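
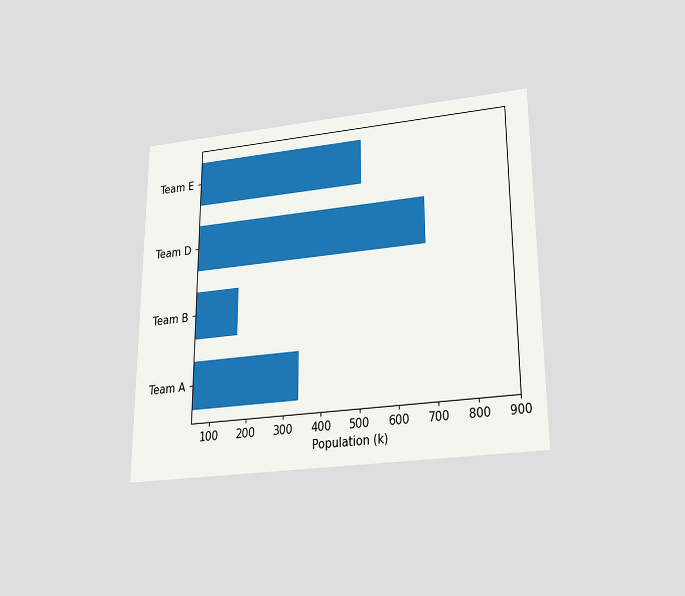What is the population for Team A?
340k

The chart is viewed slightly from below. Reading along the chart's x-axis, the Team A bar reaches 340k.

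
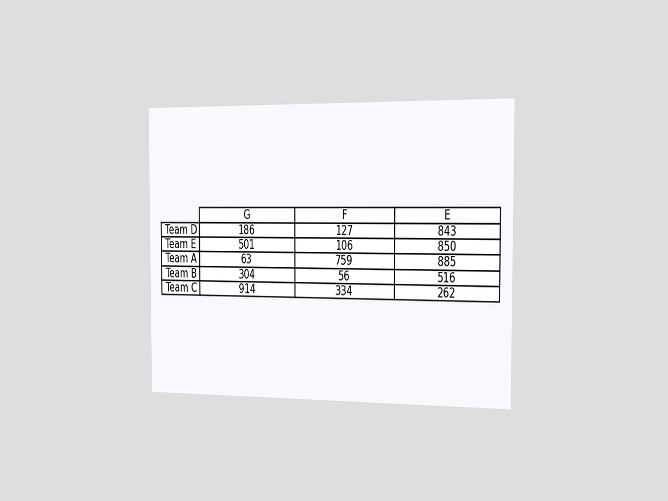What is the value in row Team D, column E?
843

The chart is viewed slightly from the right. The (Team D, E) cell reads 843.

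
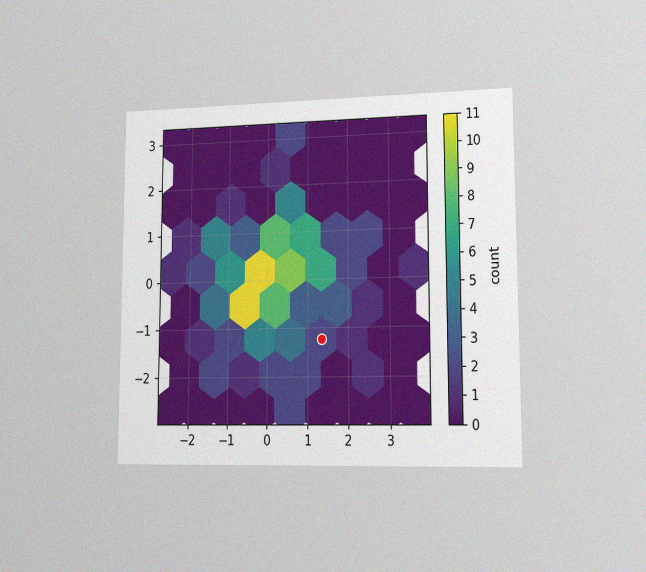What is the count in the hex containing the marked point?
2

The chart is viewed slightly from the right, with some photo noise. The marked hex reads 2 on the colorbar.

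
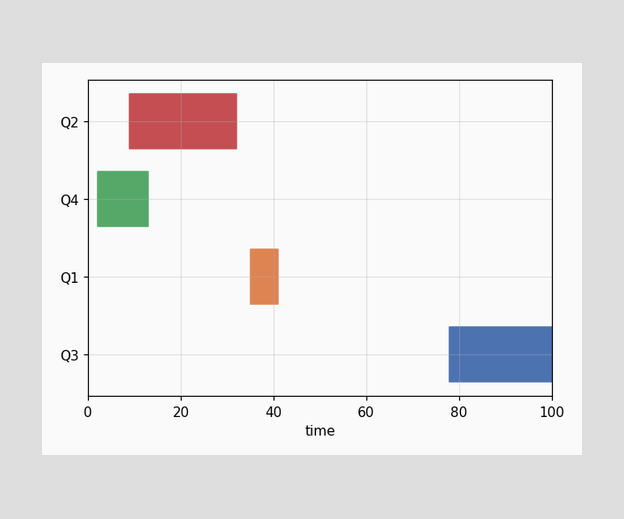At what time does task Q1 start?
The Q1 bar begins at t=35.

35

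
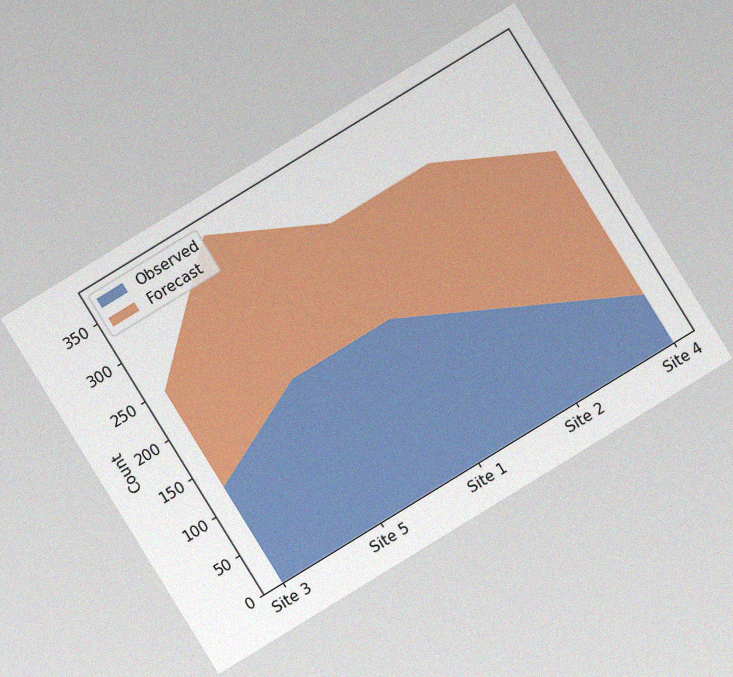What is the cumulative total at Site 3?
The chart is tilted about 32° counter-clockwise, with some photo noise. The stacked total at Site 3 reaches 248.

248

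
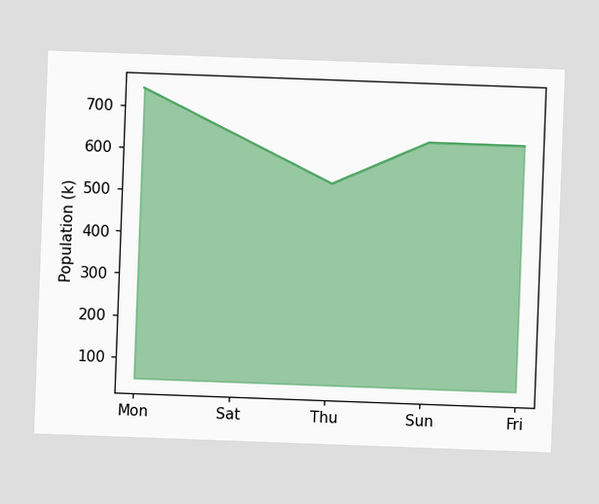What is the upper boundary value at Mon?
The chart is tilted about 2° clockwise. At Mon the upper boundary is at 742k.

742k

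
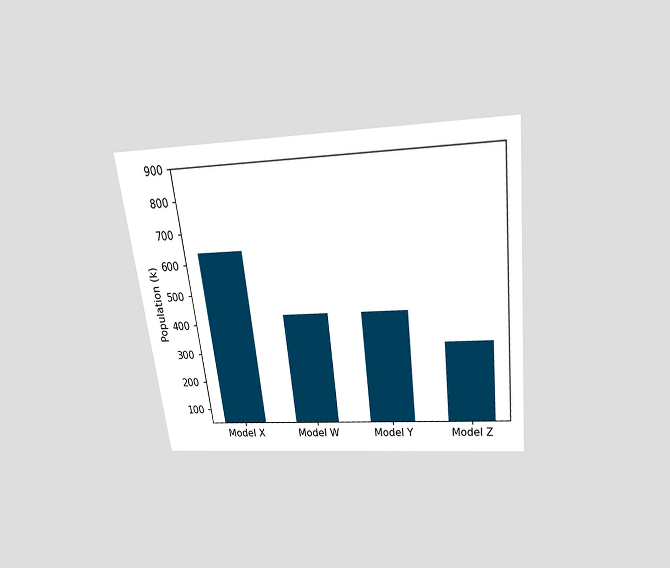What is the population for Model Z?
318k

The chart is tilted about 7° counter-clockwise and viewed slightly from above. Reading along the chart's y-axis, the Model Z bar reaches 318k.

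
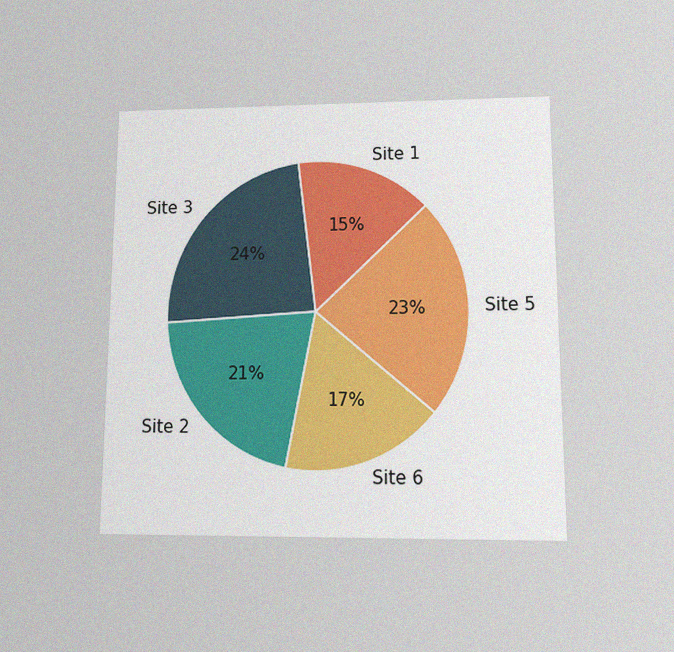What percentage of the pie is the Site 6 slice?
17%

The chart is viewed at a slight angle, with some photo noise. The Site 6 slice takes up 17% of the pie.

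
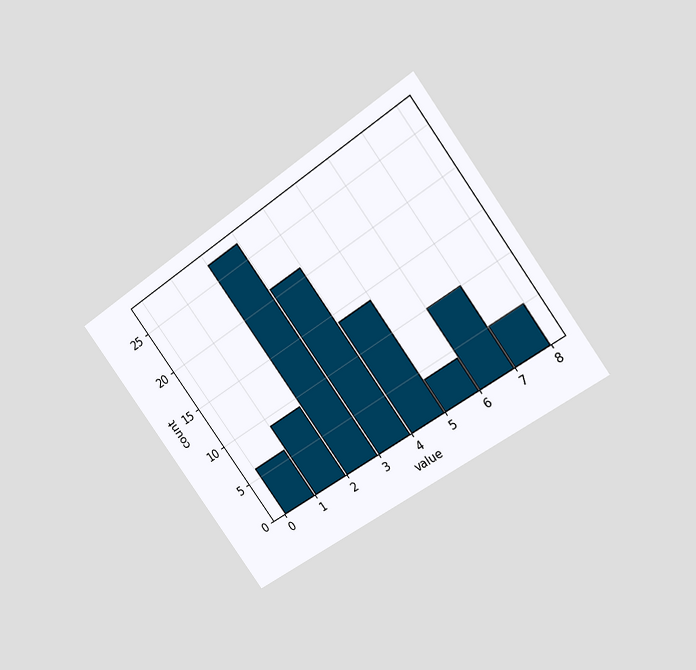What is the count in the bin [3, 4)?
21

The chart is tilted about 36° counter-clockwise and viewed at a slight angle. The [3, 4) bin has height 21.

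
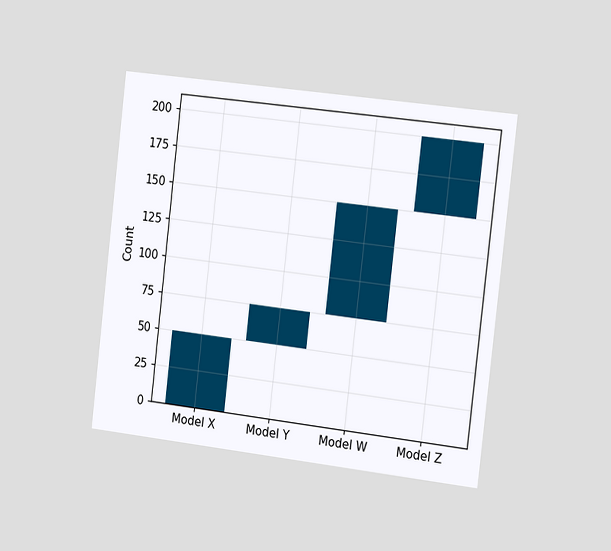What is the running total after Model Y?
75

The chart is tilted about 7° clockwise and viewed slightly from the right. After Model Y the running total reaches 75.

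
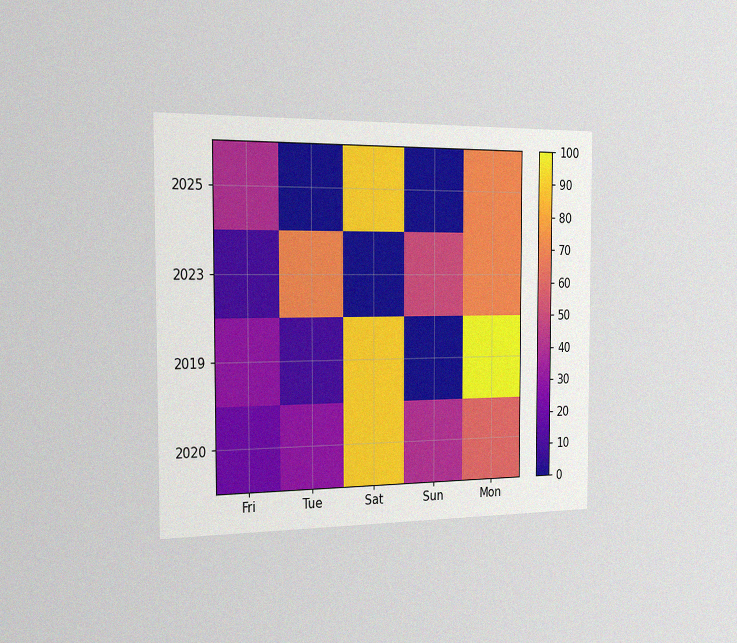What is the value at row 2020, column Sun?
40

The chart is viewed slightly from the left, with some photo noise. Matching cell (2020, Sun) against the colorbar gives 40.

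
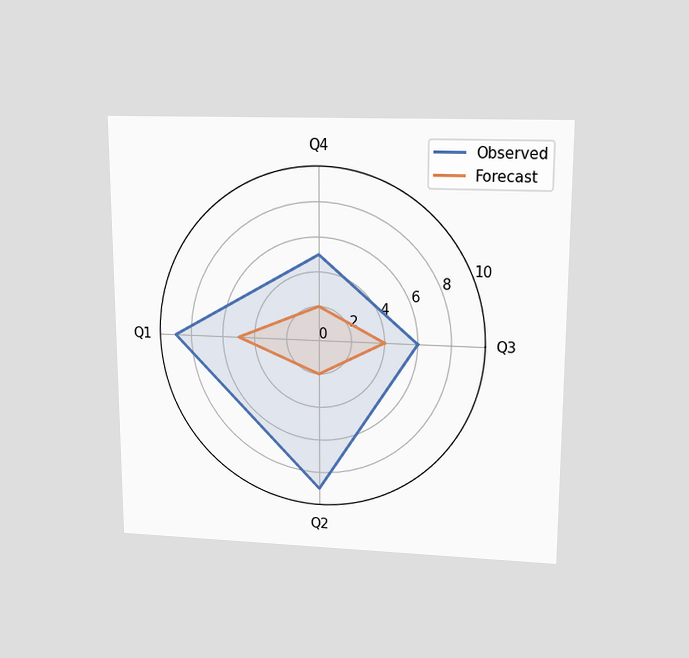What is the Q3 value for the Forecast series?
The chart is viewed at a slight angle. On the Q3 axis, Forecast reaches 4.

4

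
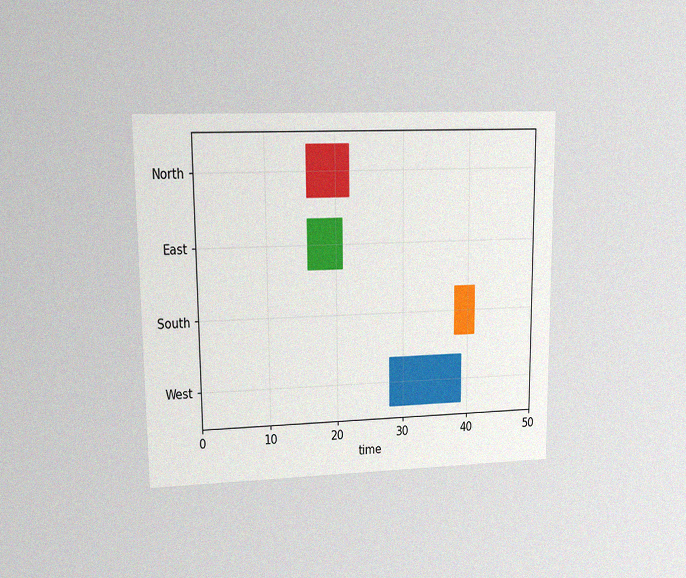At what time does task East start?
16

The chart is viewed at a slight angle, with some photo noise. The East bar begins at t=16.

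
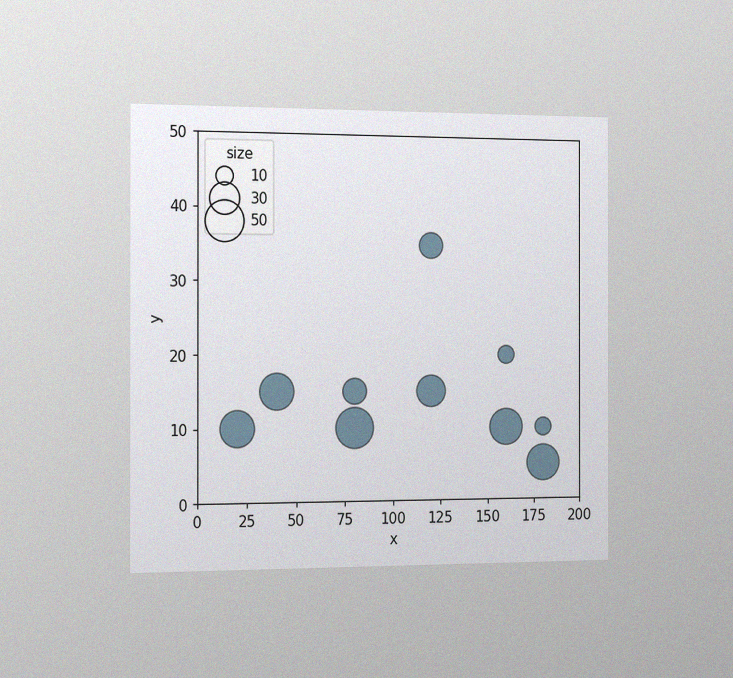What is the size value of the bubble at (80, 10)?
The chart is viewed slightly from the left, with some photo noise. Matching the bubble at (80, 10) against the size legend gives 50.

50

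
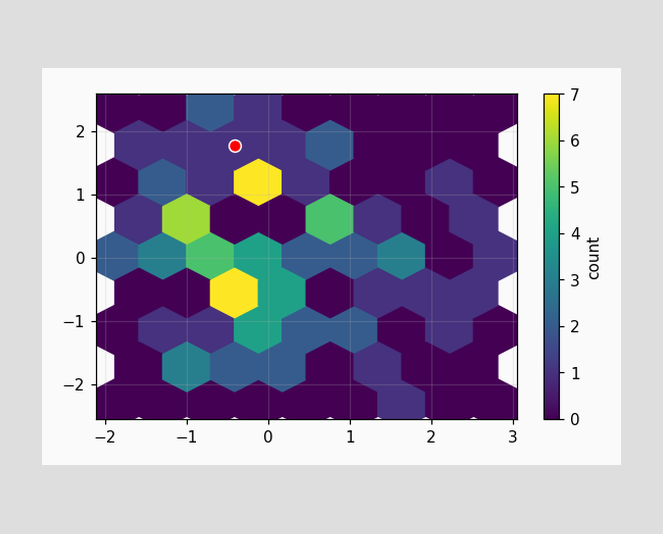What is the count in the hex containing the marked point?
The marked hex reads 1 on the colorbar.

1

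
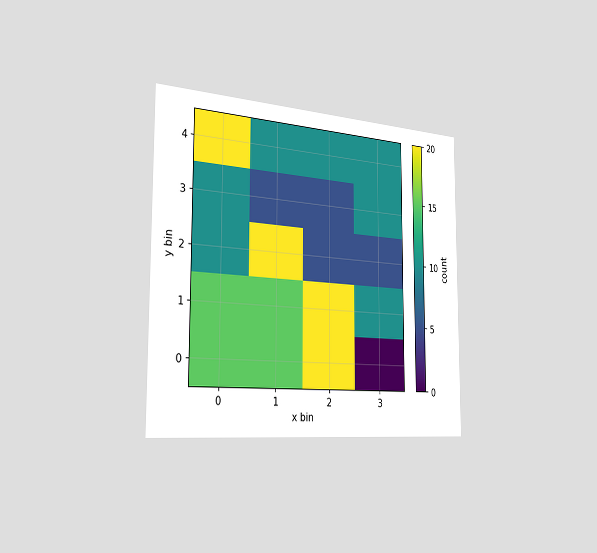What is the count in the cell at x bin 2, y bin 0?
The chart is viewed slightly from the left. Matching the cell (2, 0) against the colorbar gives 20.

20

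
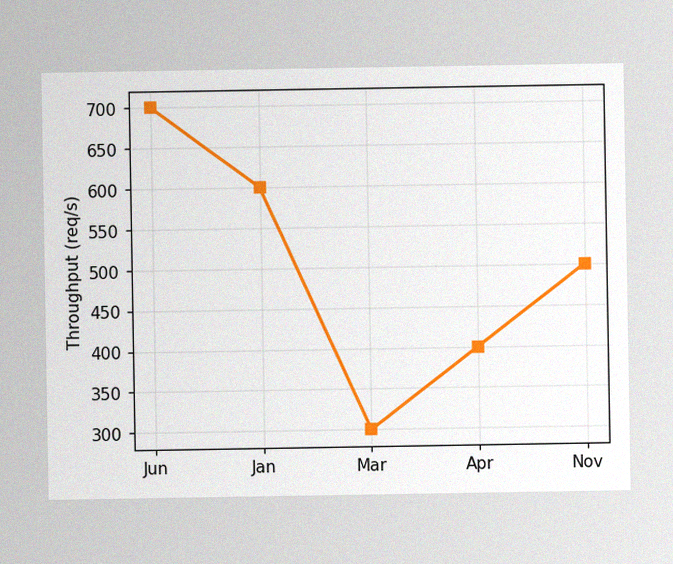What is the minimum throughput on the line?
300req/s

The image has some photo noise and uneven lighting. The lowest point is at Mar, and reading across to the y-axis gives 300req/s.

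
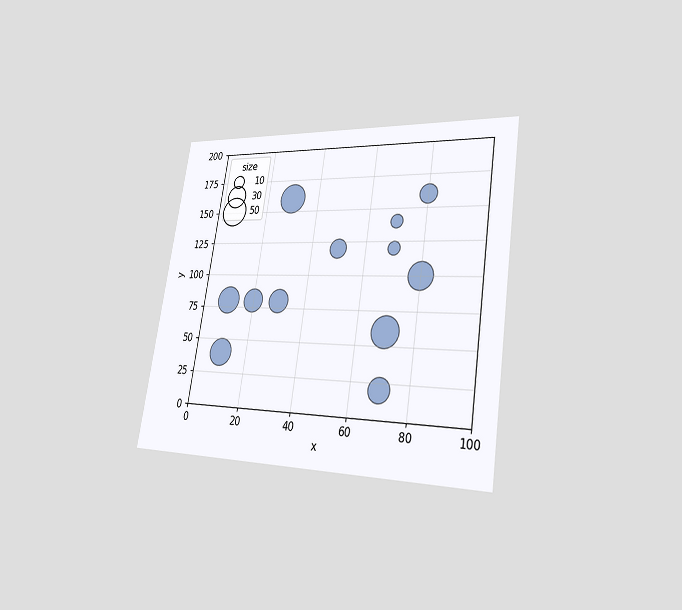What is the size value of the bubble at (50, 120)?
The chart is tilted about 9° clockwise and viewed slightly from the right. Matching the bubble at (50, 120) against the size legend gives 20.

20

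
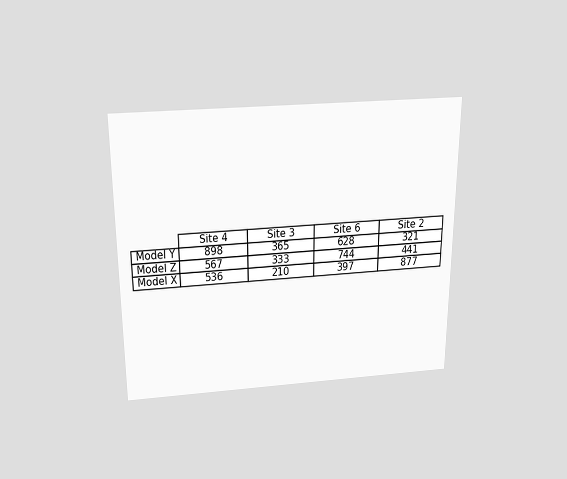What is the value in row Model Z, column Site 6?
The chart is viewed slightly from above. The (Model Z, Site 6) cell reads 744.

744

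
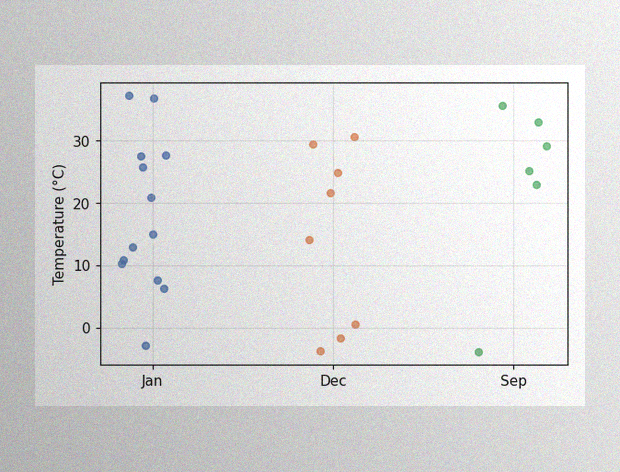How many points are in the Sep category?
6

The image has some photo noise and uneven lighting. Counting the markers in the Sep column gives 6.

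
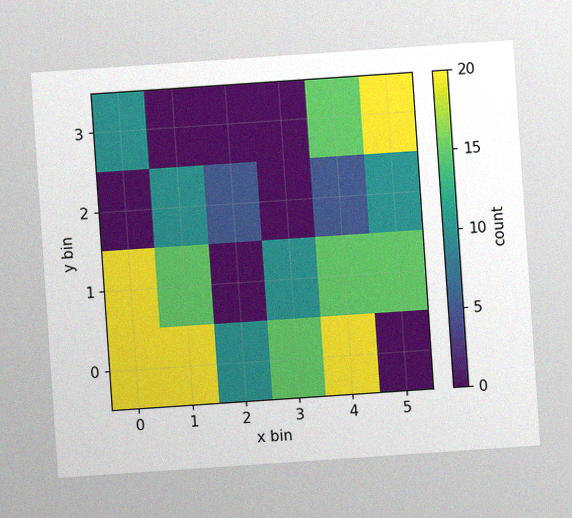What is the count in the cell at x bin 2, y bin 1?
The chart is tilted about 4° counter-clockwise, with some photo noise. Matching the cell (2, 1) against the colorbar gives 0.

0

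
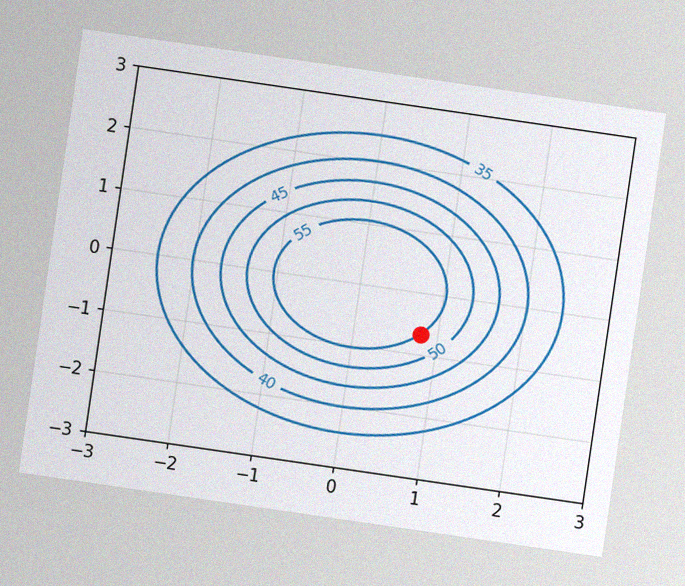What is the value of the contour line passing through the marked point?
The chart is tilted about 8° clockwise, with some photo noise. The marked point sits on the contour labelled 55.

55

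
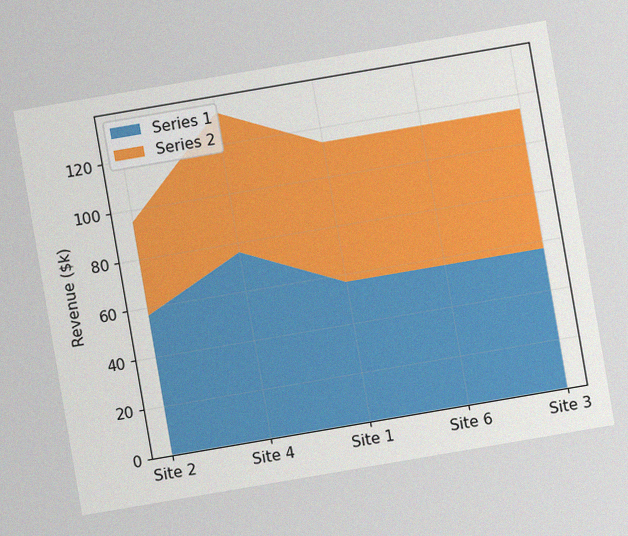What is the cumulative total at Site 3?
The chart is tilted about 10° counter-clockwise, with some photo noise. The stacked total at Site 3 reaches $114k.

$114k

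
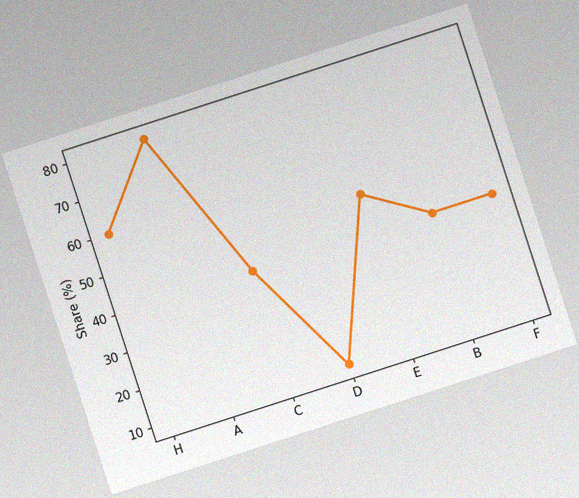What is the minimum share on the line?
The chart is tilted about 18° counter-clockwise, with some photo noise. The lowest point is at D, and reading across to the y-axis gives 10%.

10%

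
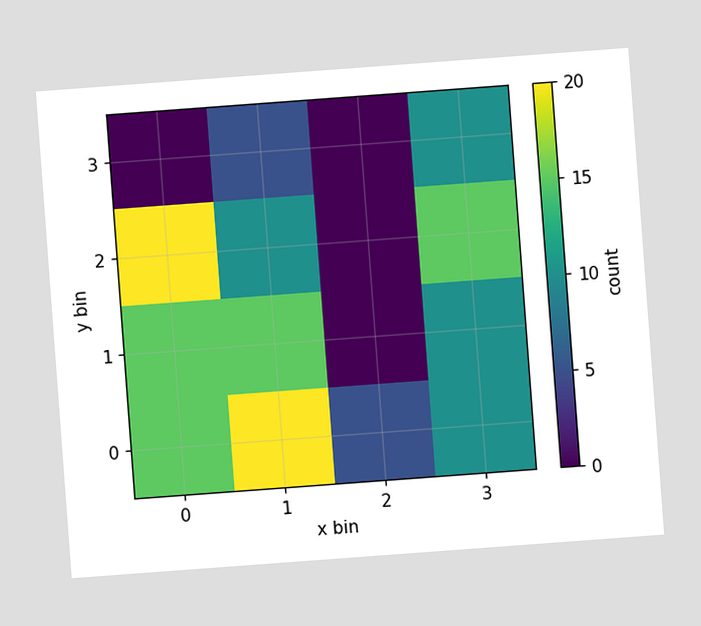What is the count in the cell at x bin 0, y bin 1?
The chart is tilted about 4° counter-clockwise. Matching the cell (0, 1) against the colorbar gives 15.

15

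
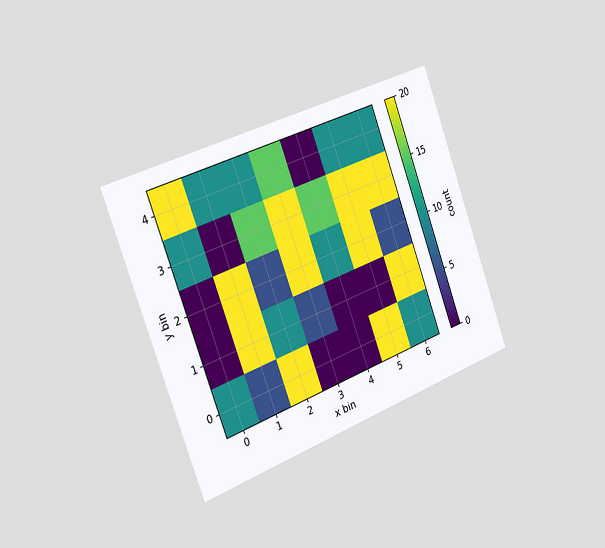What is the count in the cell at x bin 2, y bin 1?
10

The chart is tilted about 20° counter-clockwise and viewed slightly from the left. Matching the cell (2, 1) against the colorbar gives 10.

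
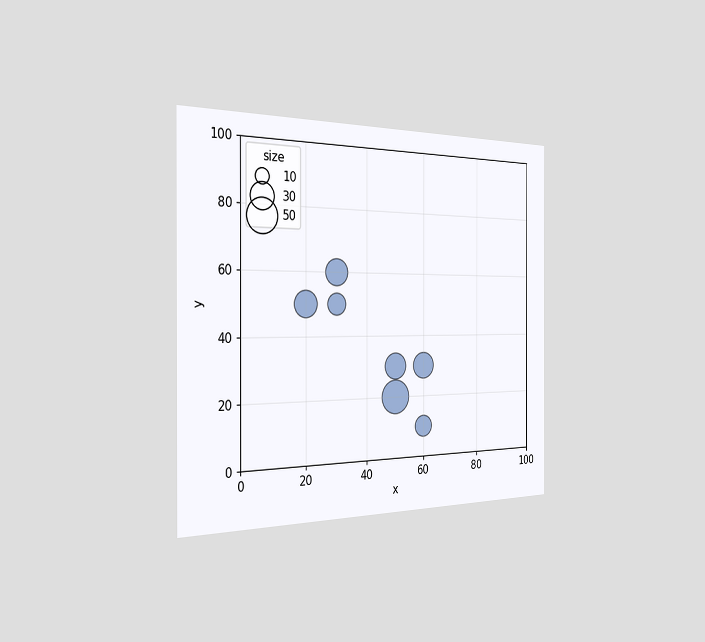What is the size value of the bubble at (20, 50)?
The chart is viewed slightly from the left. Matching the bubble at (20, 50) against the size legend gives 30.

30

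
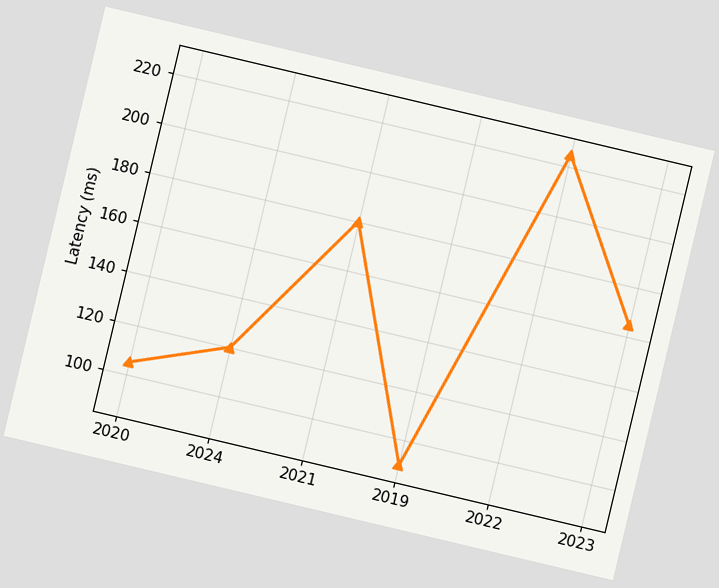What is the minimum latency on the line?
The chart is tilted about 13° clockwise. The lowest point is at 2019, and reading across to the y-axis gives 90ms.

90ms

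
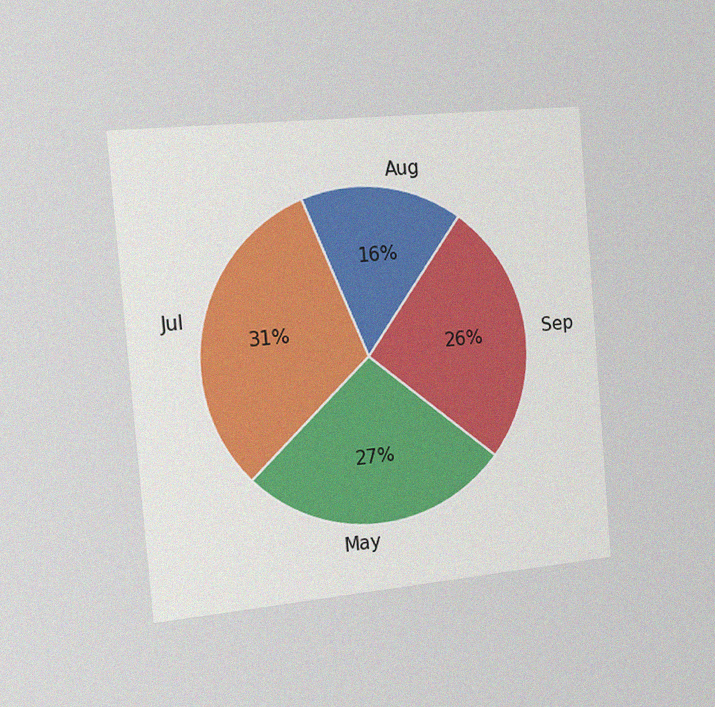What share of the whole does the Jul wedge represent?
The chart is tilted about 5° counter-clockwise and viewed slightly from the left, with some photo noise. The Jul slice takes up 31% of the pie.

31%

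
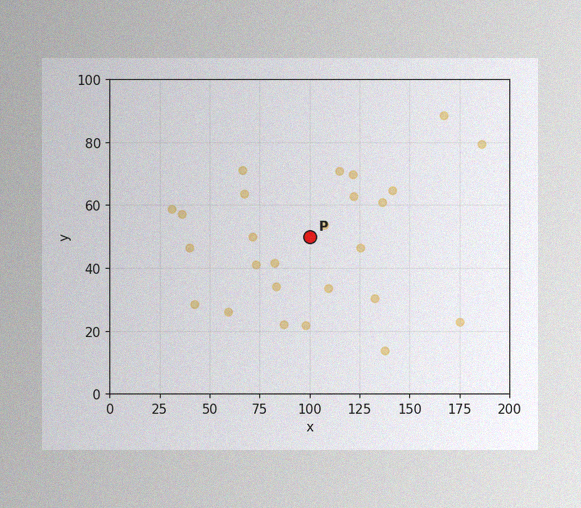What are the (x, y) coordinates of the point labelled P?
(100, 50)

The image has some photo noise and uneven lighting. Following the gridlines from P to each axis, P sits at (100, 50).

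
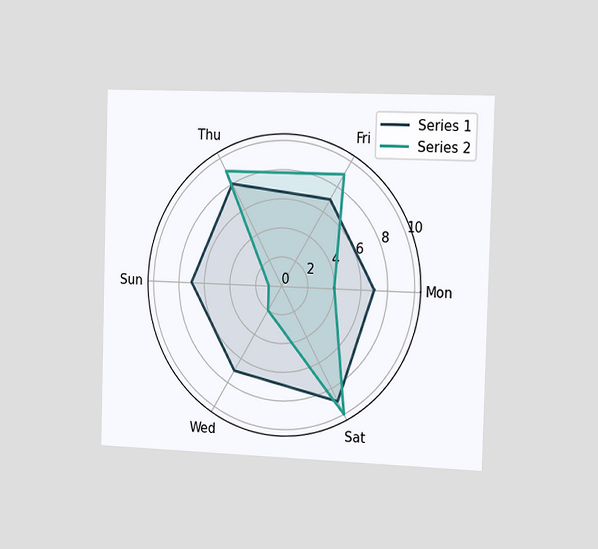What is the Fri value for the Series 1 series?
The chart is viewed slightly from the right. On the Fri axis, Series 1 reaches 7.

7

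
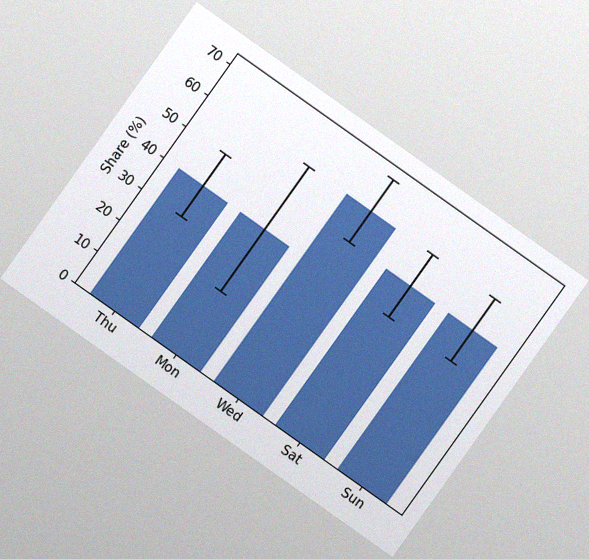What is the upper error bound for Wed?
70%

The chart is tilted about 35° clockwise, with some photo noise. The Wed bar's upper whisker reaches 70%.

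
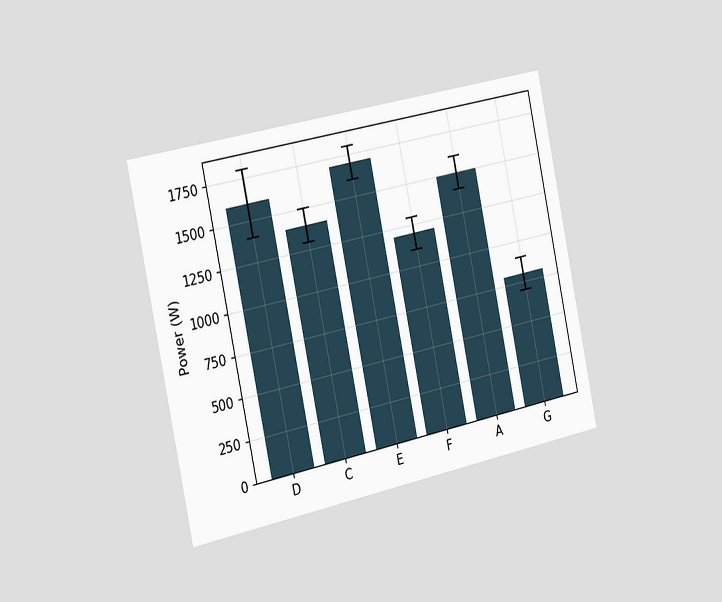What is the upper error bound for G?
The chart is tilted about 12° counter-clockwise and viewed slightly from the left. The G bar's upper whisker reaches 900W.

900W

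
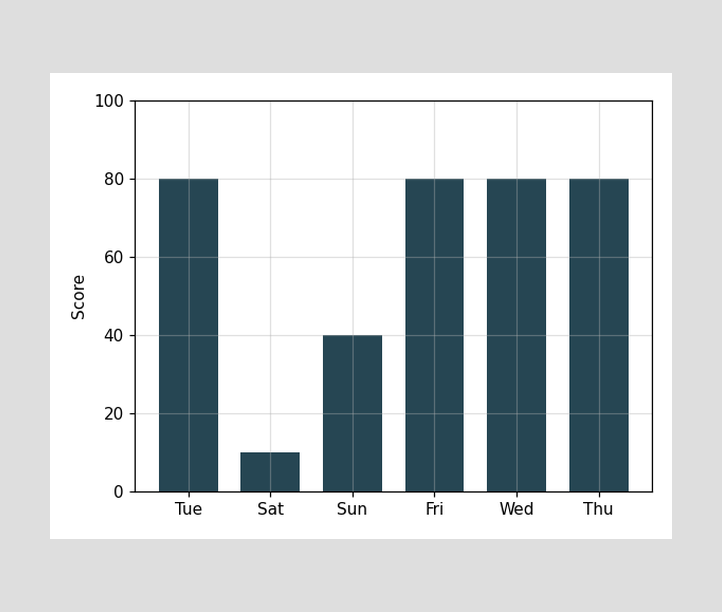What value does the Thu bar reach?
80

Reading along the chart's y-axis, the Thu bar reaches 80.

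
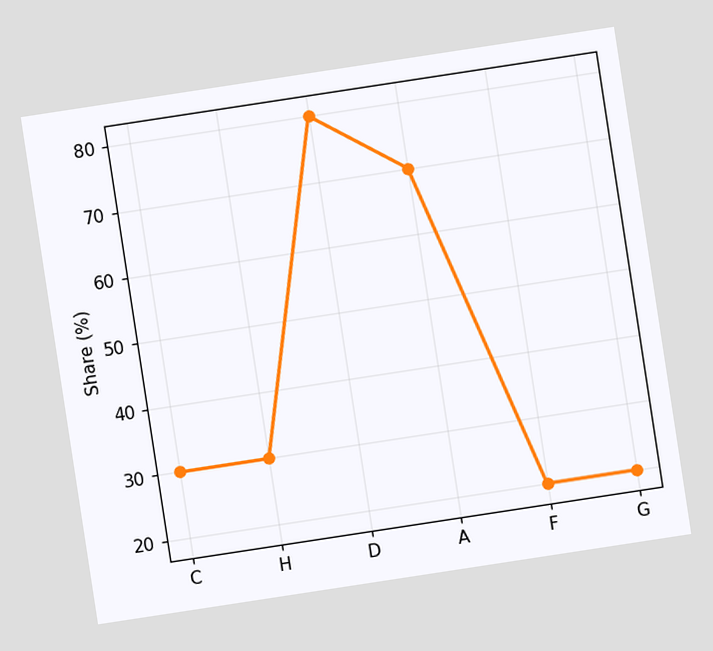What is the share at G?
The chart is tilted about 9° counter-clockwise. At G, the line is at 20%.

20%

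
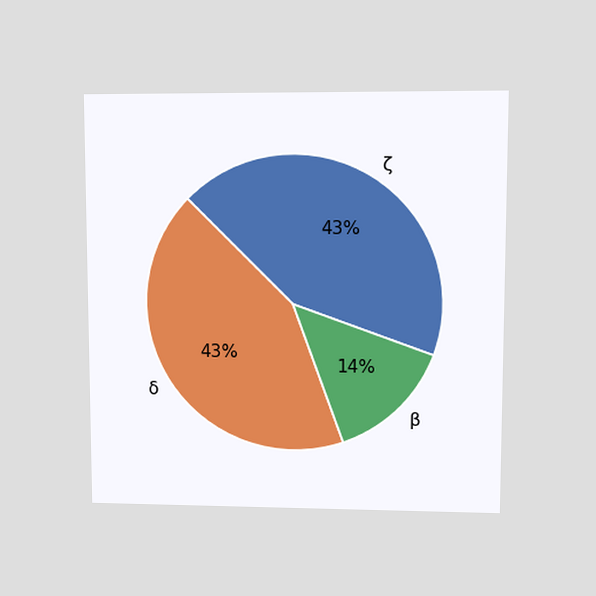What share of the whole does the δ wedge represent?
The chart is viewed at a slight angle. The δ slice takes up 43% of the pie.

43%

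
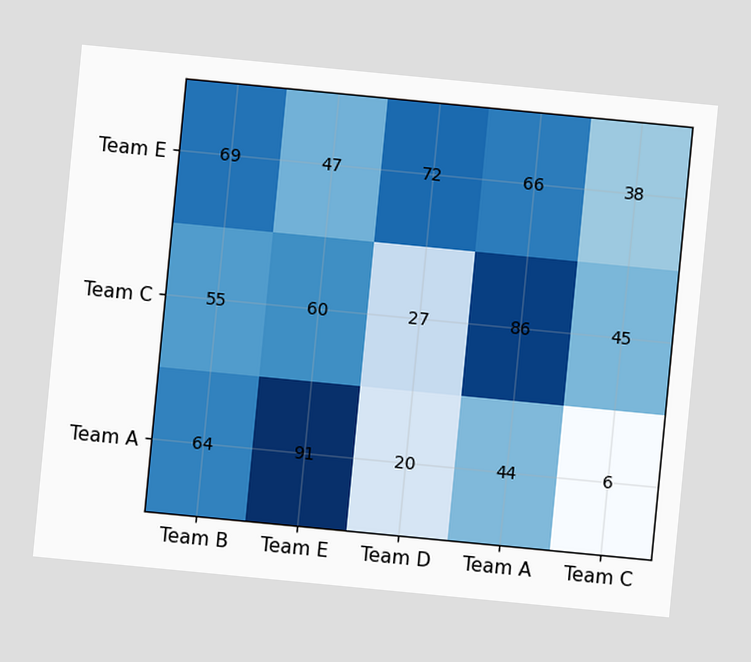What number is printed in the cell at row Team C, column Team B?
The chart is tilted about 5° clockwise. The (Team C, Team B) cell reads 55.

55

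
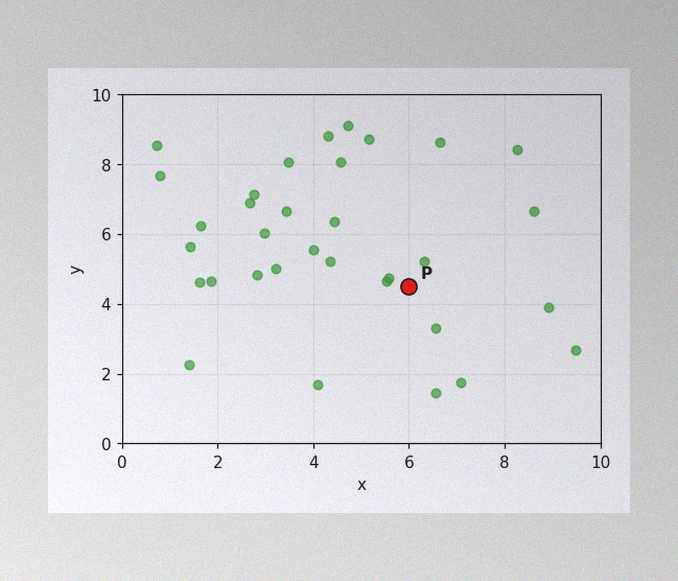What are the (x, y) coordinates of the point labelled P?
(6, 4.5)

The image has some photo noise and uneven lighting. Following the gridlines from P to each axis, P sits at (6, 4.5).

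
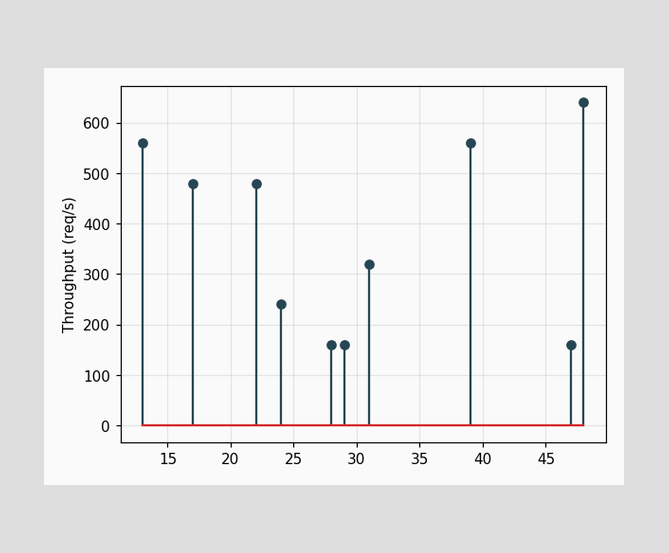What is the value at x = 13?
560req/s

The stem at x=13 reaches 560req/s.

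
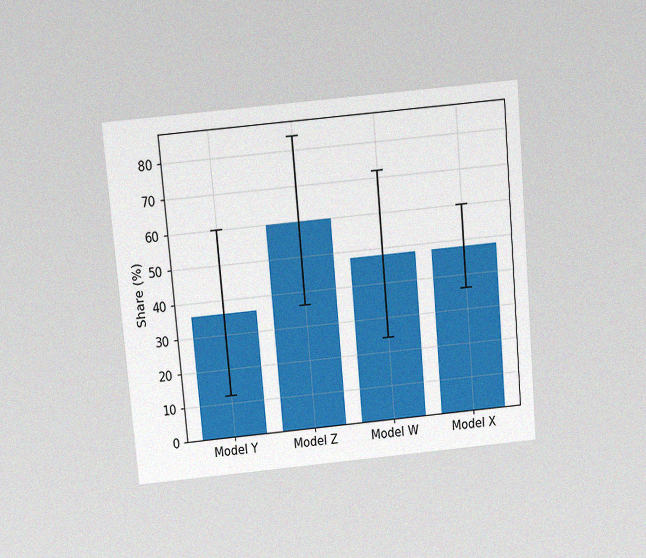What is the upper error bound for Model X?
The chart is tilted about 5° counter-clockwise and viewed slightly from above, with some photo noise. The Model X bar's upper whisker reaches 60%.

60%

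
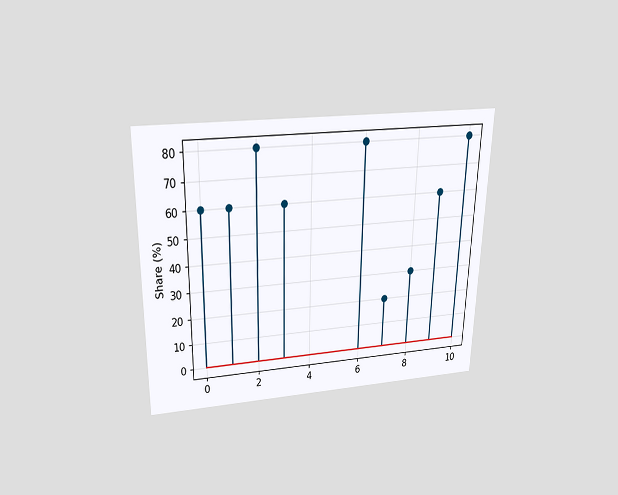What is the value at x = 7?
20%

The chart is viewed slightly from above. The stem at x=7 reaches 20%.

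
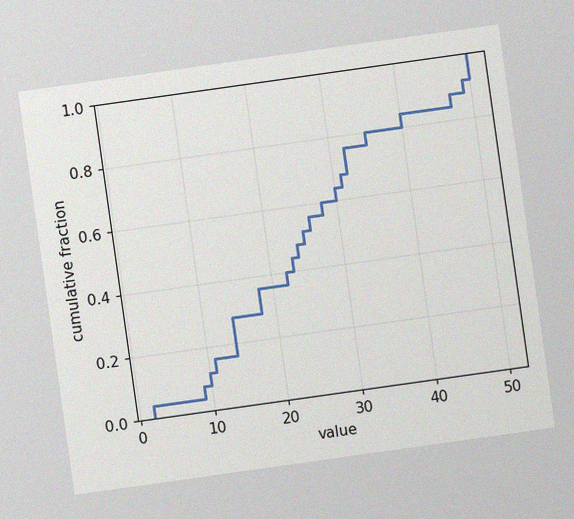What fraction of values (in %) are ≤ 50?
The chart is tilted about 8° counter-clockwise, with some photo noise. At x=50 the ECDF step is at 100%.

100%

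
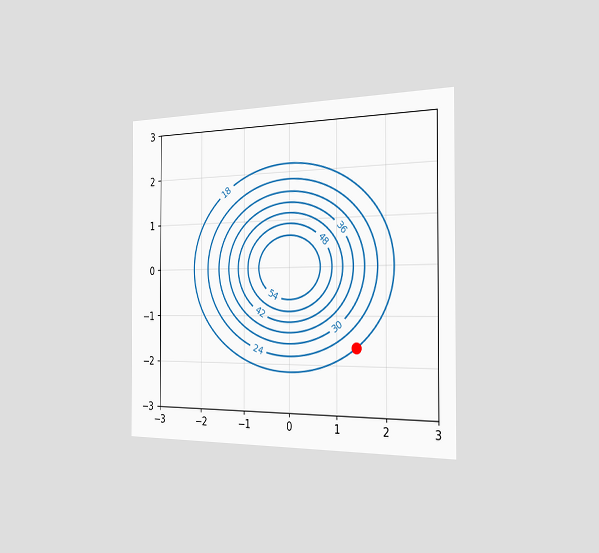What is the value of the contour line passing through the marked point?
The chart is viewed slightly from the right. The marked point sits on the contour labelled 18.

18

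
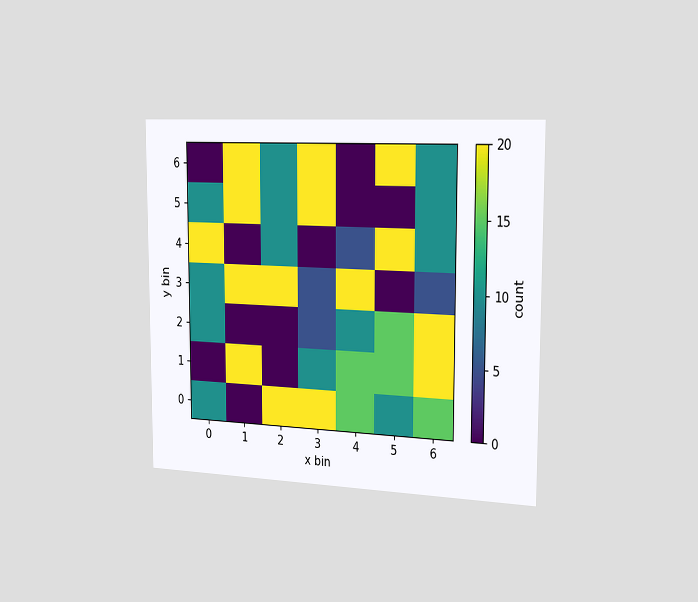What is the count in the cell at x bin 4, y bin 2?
The chart is viewed slightly from the right. Matching the cell (4, 2) against the colorbar gives 10.

10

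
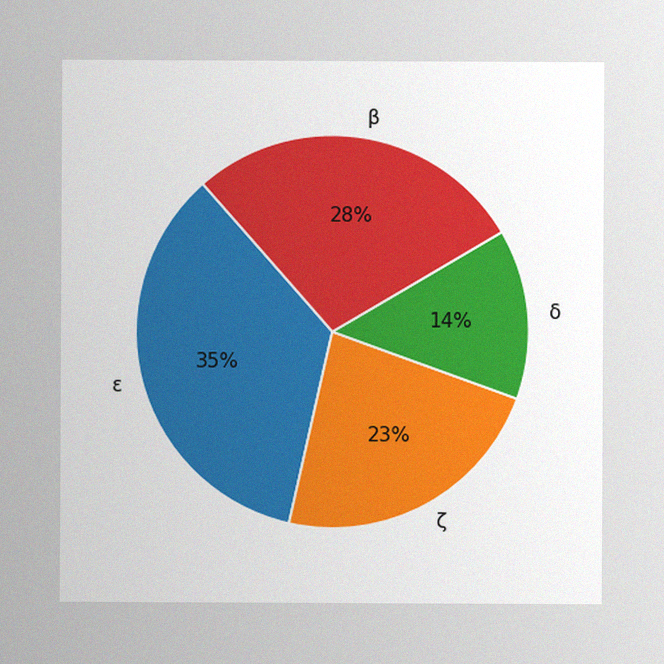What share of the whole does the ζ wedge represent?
The image has some photo noise and uneven lighting. The ζ slice takes up 23% of the pie.

23%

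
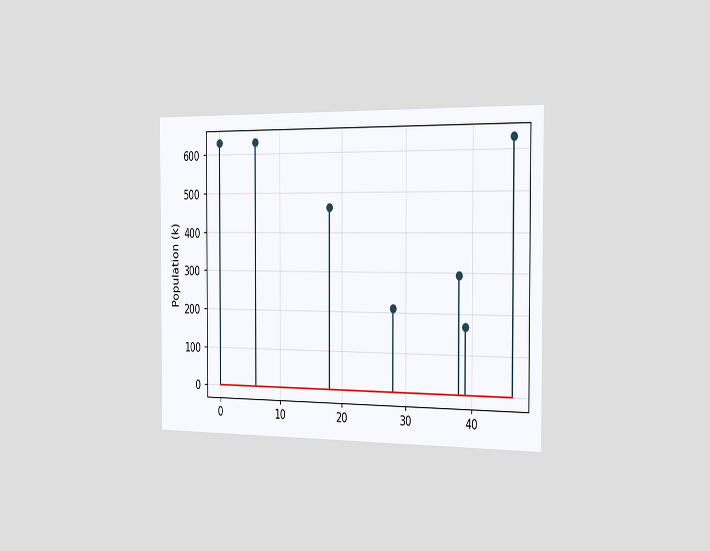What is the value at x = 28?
The chart is viewed slightly from the right. The stem at x=28 reaches 210k.

210k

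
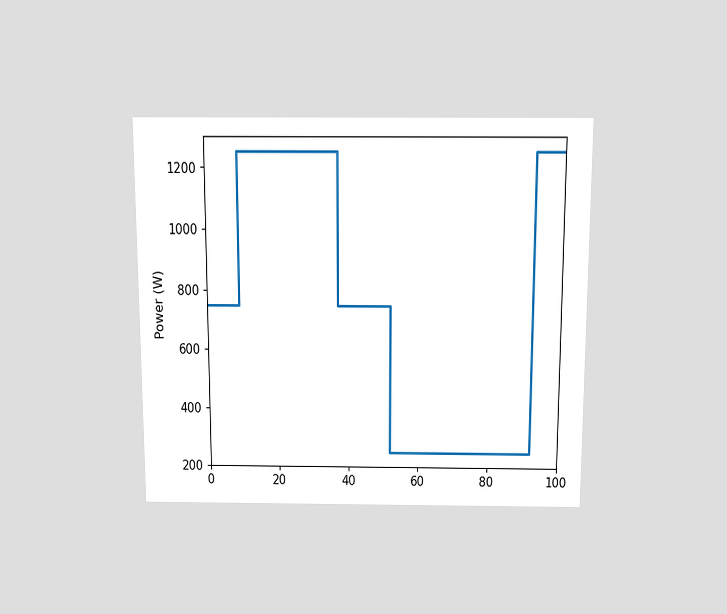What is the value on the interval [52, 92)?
250W

The chart is viewed slightly from above. On [52, 92) the step sits at 250W.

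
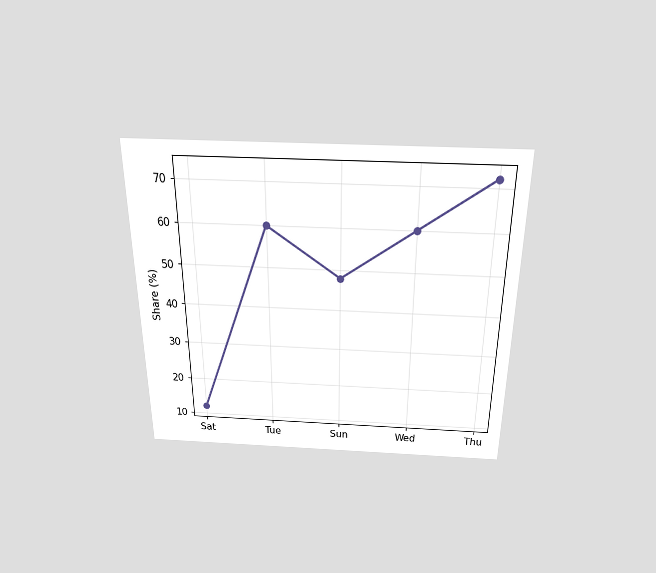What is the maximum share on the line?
The chart is viewed slightly from above. The highest point is at Thu, and reading across to the y-axis gives 72%.

72%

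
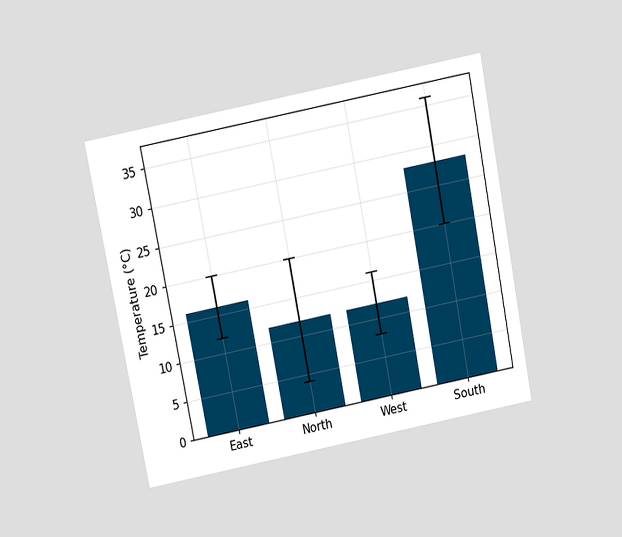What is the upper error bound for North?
The chart is tilted about 11° counter-clockwise and viewed slightly from above. The North bar's upper whisker reaches 20°C.

20°C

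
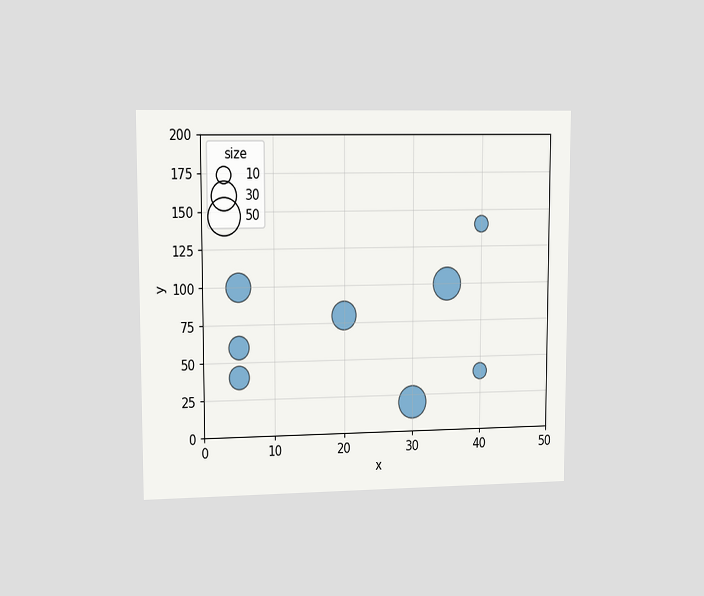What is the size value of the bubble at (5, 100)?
30

The chart is viewed slightly from the left. Matching the bubble at (5, 100) against the size legend gives 30.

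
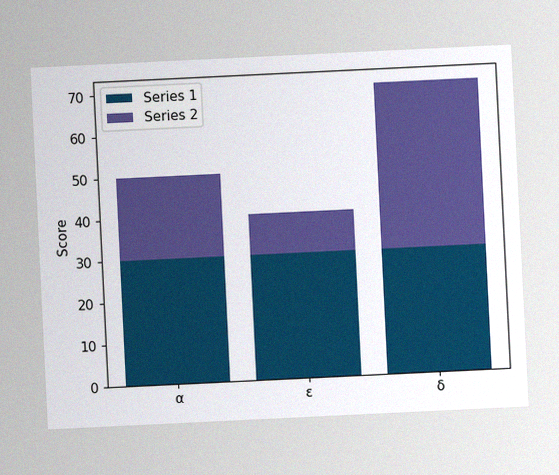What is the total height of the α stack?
50

The chart is tilted about 3° counter-clockwise, with some photo noise. The α stack's top reaches 50 on the y-axis.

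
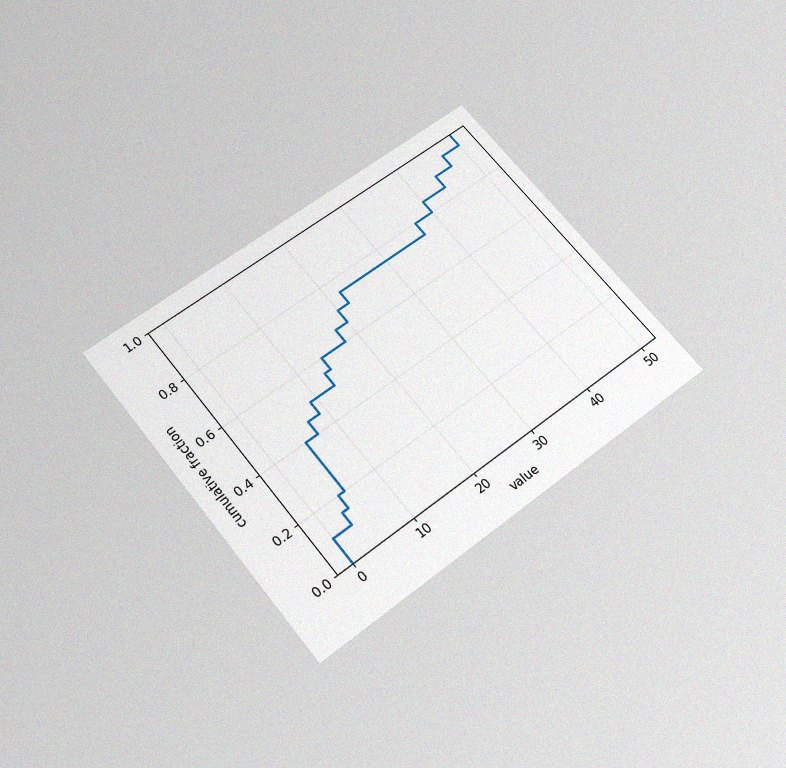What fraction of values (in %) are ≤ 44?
The chart is tilted about 39° counter-clockwise and viewed slightly from below, with some photo noise. At x=44 the ECDF step is at 90%.

90%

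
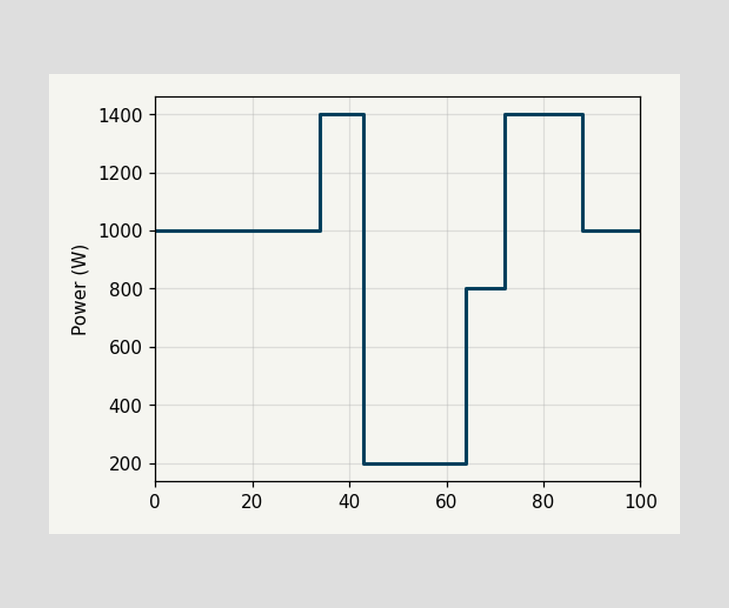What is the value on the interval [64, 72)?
800W

On [64, 72) the step sits at 800W.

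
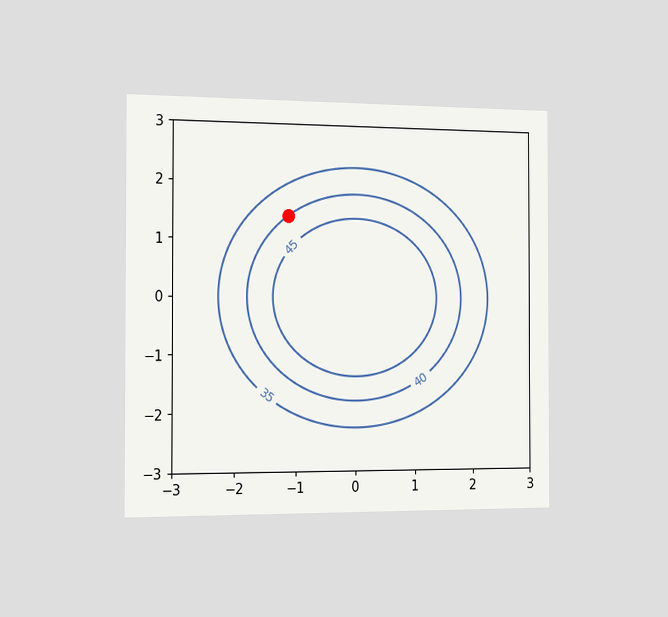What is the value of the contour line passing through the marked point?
40

The chart is viewed slightly from the left. The marked point sits on the contour labelled 40.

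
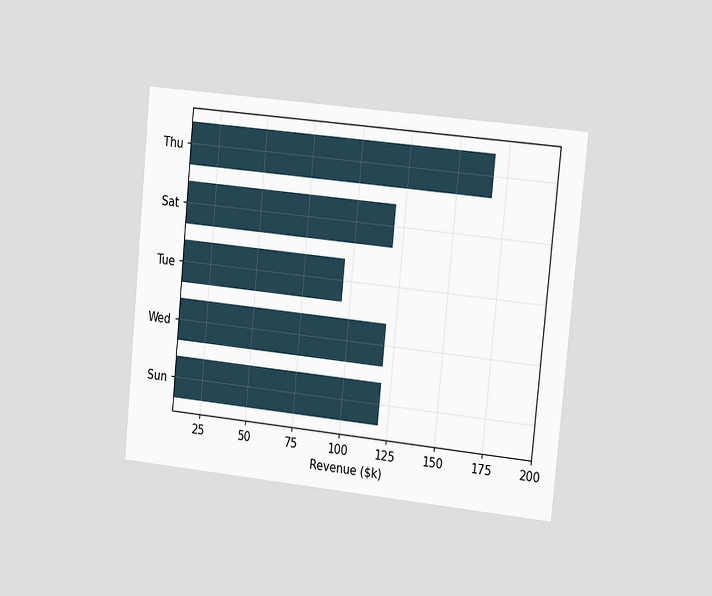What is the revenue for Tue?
$96k

The chart is tilted about 6° clockwise and viewed slightly from the right. Reading along the chart's x-axis, the Tue bar reaches $96k.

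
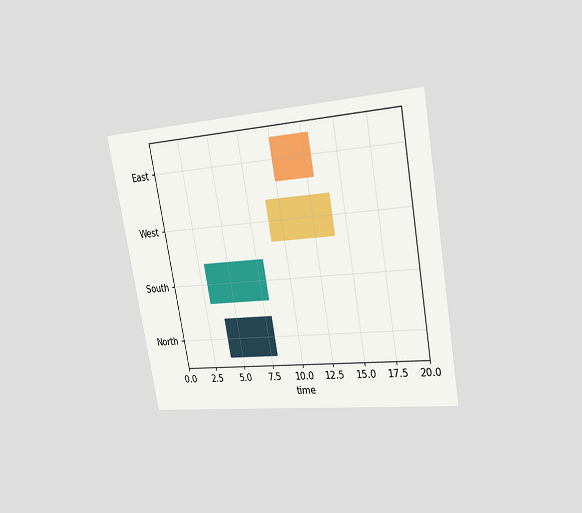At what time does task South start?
3

The chart is tilted about 10° counter-clockwise and viewed slightly from the right. The South bar begins at t=3.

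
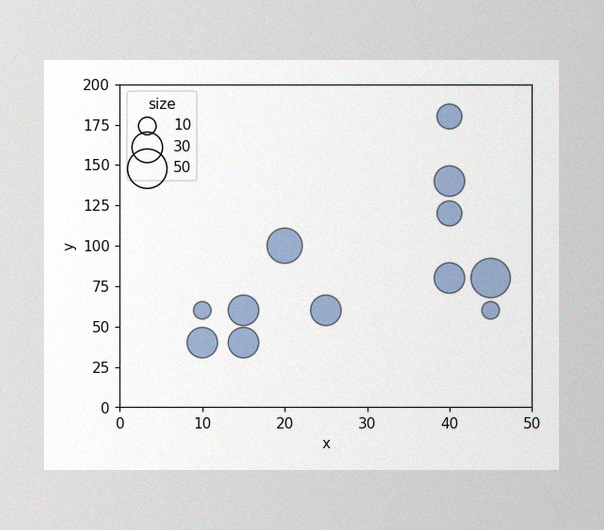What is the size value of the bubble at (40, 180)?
The image has some photo noise and uneven lighting. Matching the bubble at (40, 180) against the size legend gives 20.

20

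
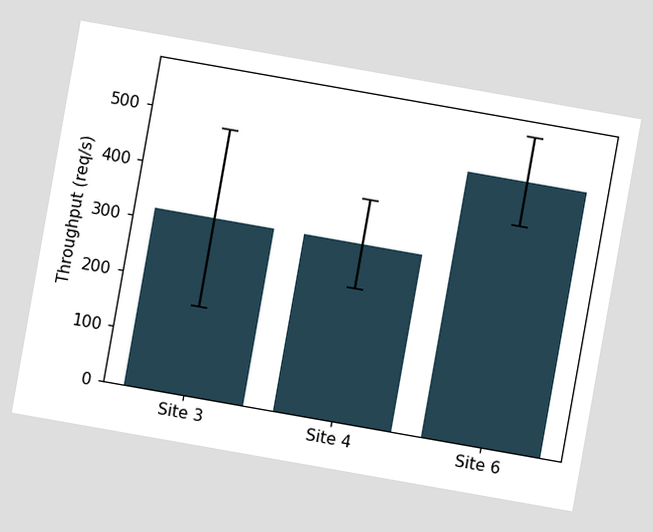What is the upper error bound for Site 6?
The chart is tilted about 10° clockwise. The Site 6 bar's upper whisker reaches 560req/s.

560req/s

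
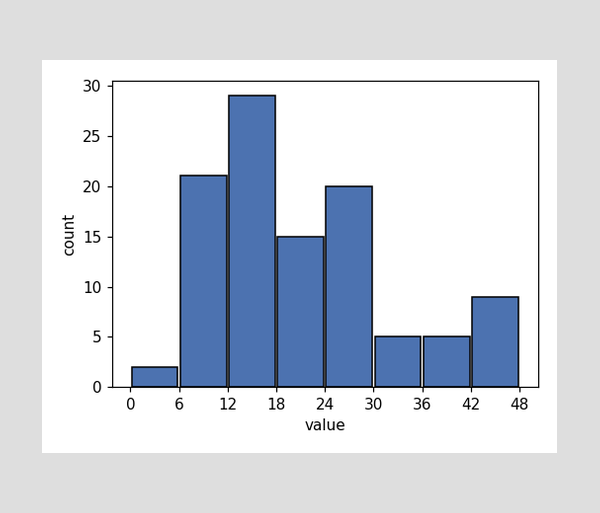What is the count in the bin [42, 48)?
The [42, 48) bin has height 9.

9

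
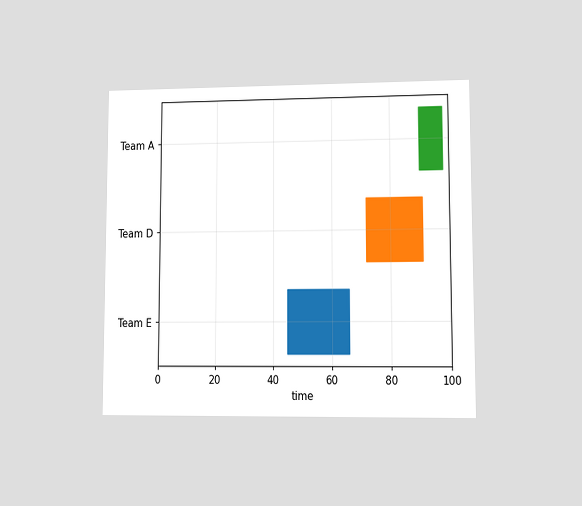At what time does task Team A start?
90

The chart is viewed at a slight angle. The Team A bar begins at t=90.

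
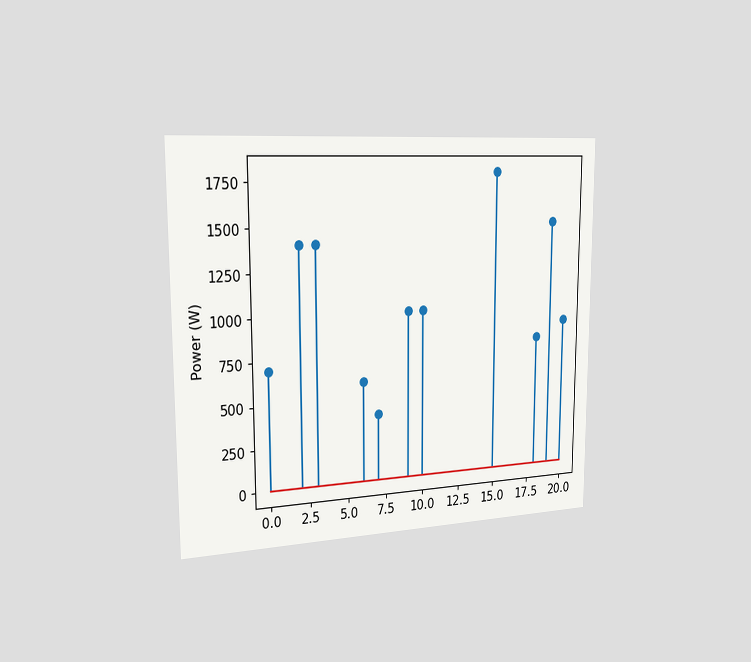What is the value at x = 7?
The chart is viewed slightly from the left. The stem at x=7 reaches 400W.

400W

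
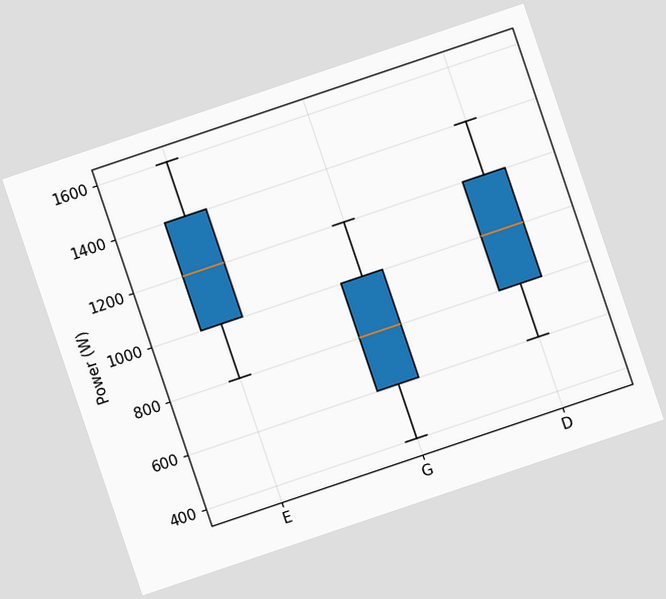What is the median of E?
The chart is tilted about 19° counter-clockwise. The median line in the E box sits at 1200W.

1200W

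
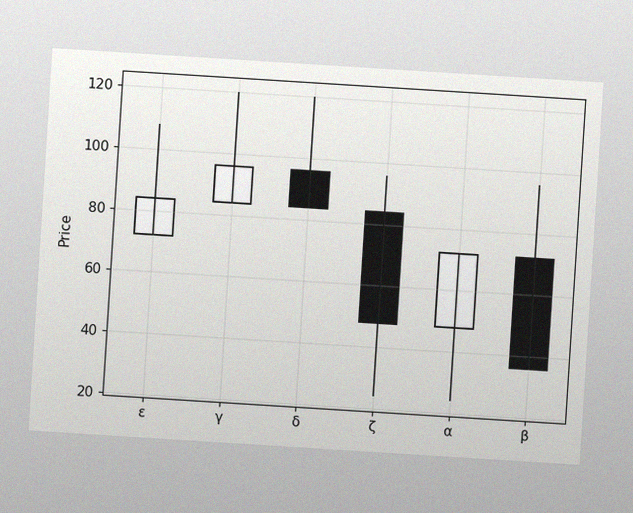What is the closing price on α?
The chart is tilted about 4° clockwise, with some photo noise. The α candle closes at 72.

72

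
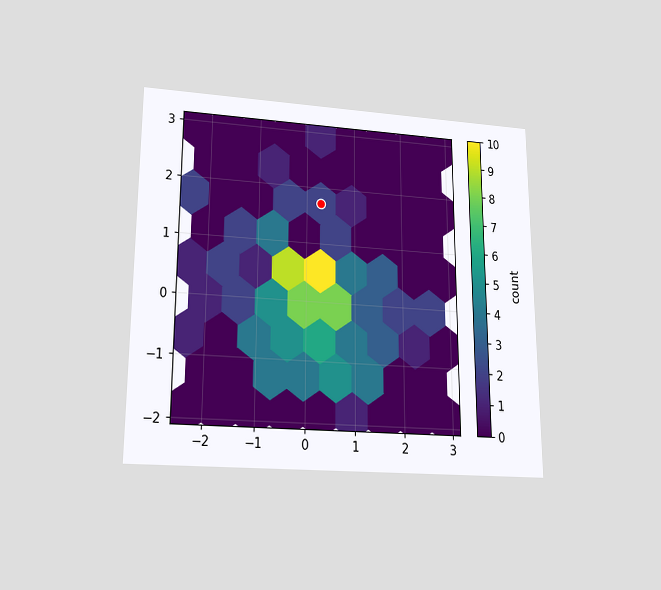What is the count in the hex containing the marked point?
The chart is viewed slightly from below. The marked hex reads 2 on the colorbar.

2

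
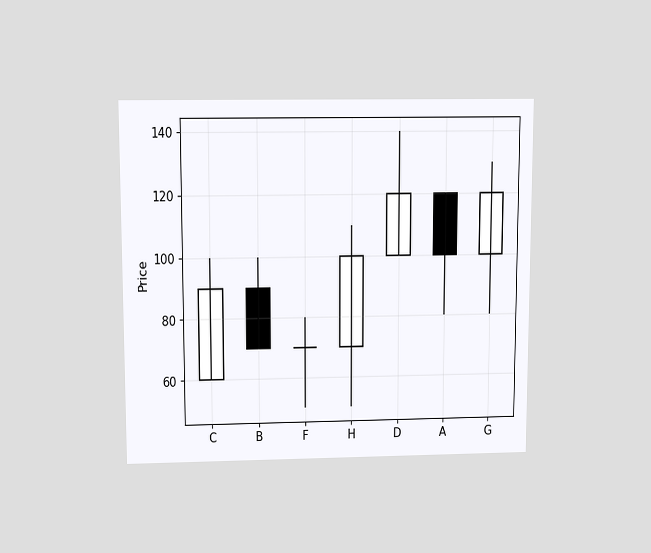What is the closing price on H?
100

The chart is viewed slightly from above. The H candle closes at 100.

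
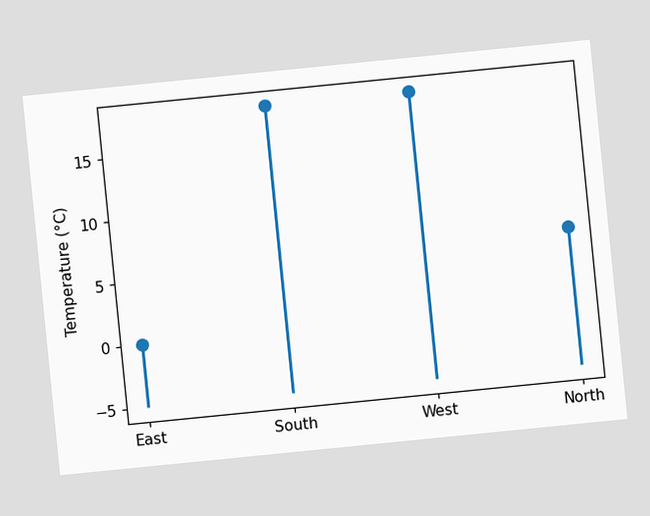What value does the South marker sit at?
The chart is tilted about 6° counter-clockwise. The South marker sits at 18°C.

18°C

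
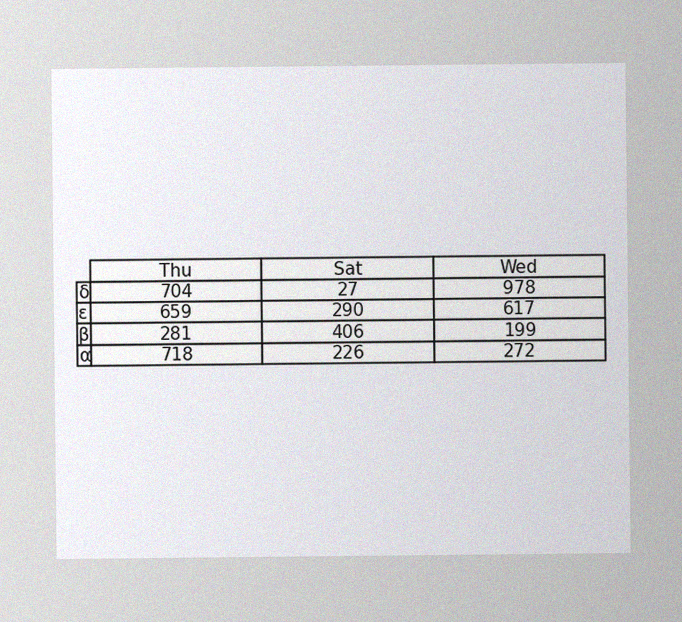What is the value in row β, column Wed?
The image has some photo noise and uneven lighting. The (β, Wed) cell reads 199.

199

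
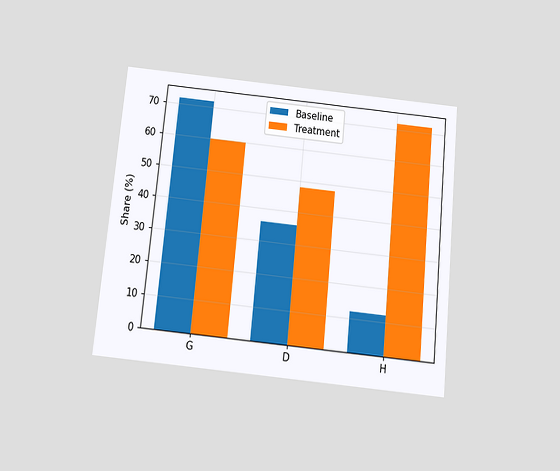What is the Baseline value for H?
12%

The chart is tilted about 6° clockwise and viewed slightly from below. The Baseline bar at H reaches 12% on the y-axis.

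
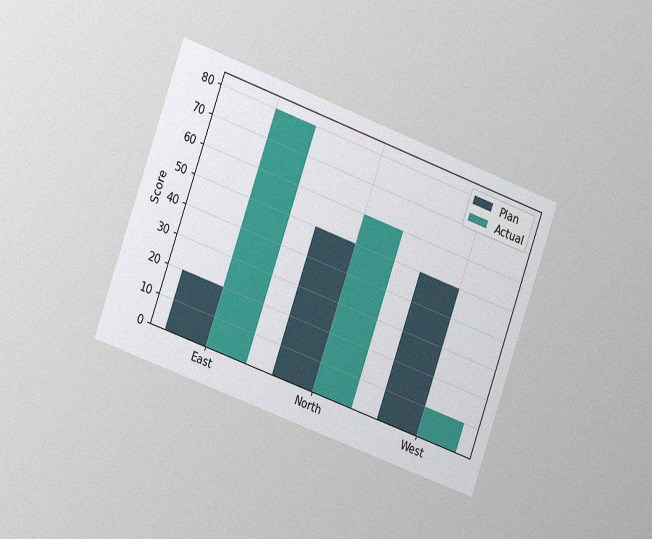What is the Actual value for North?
The chart is tilted about 20° clockwise and viewed slightly from the left, with some photo noise. The Actual bar at North reaches 60 on the y-axis.

60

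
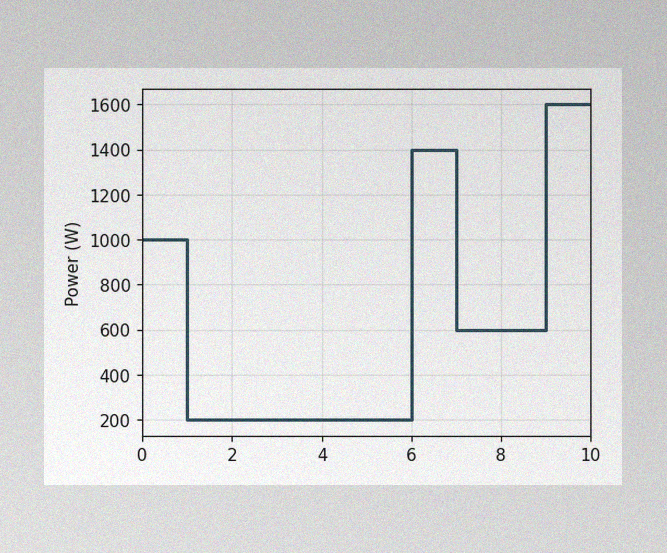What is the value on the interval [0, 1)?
1000W

The image has some photo noise and uneven lighting. On [0, 1) the step sits at 1000W.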